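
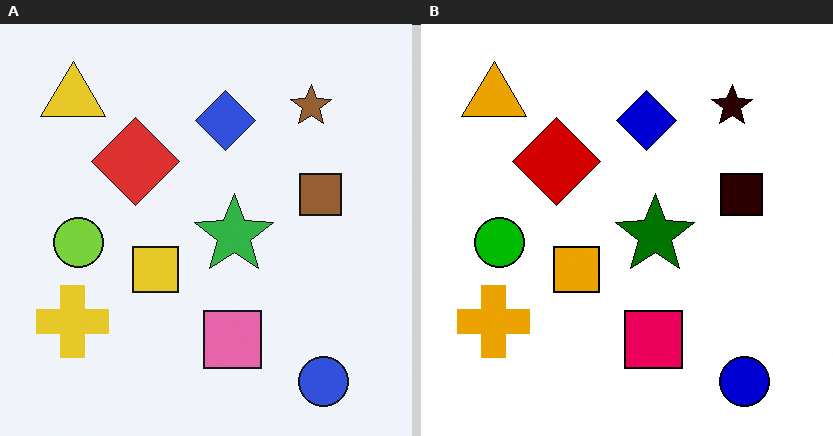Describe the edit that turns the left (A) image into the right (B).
It was given much higher contrast.

Tones are pushed away from mid-grey across the whole image — a global contrast change.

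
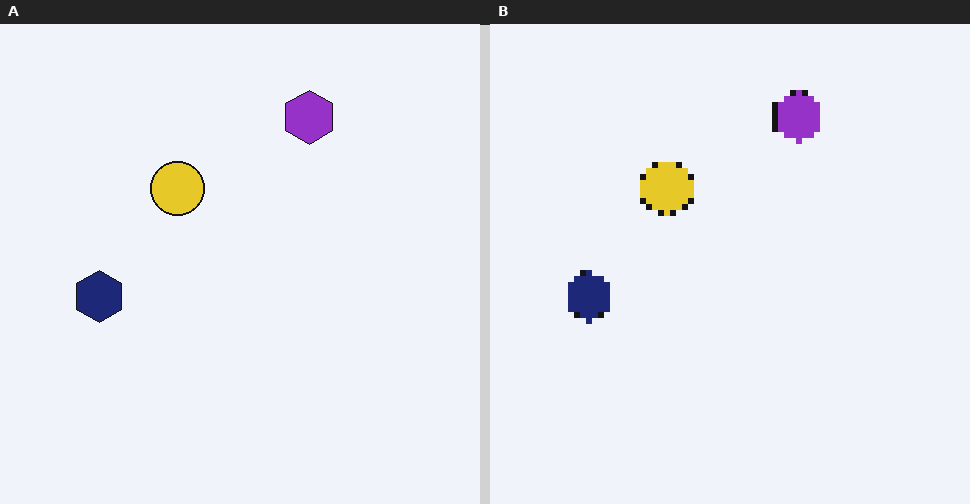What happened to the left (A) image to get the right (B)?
The transformation is: moderately pixelated.

Shapes are reduced to large square blocks; fine edges and outlines are lost — a downscale-then-upscale (mosaic) effect.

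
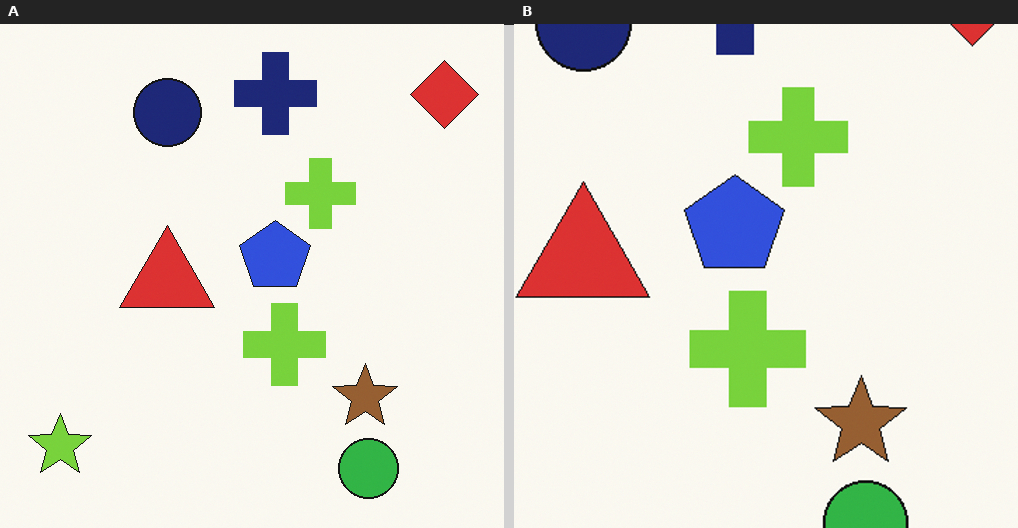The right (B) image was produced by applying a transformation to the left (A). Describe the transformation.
The image was cropped slightly and scaled back up.

The visible shapes are larger and the field of view is narrower; shapes near the original edges may be partly or wholly outside the frame — a crop-and-rescale.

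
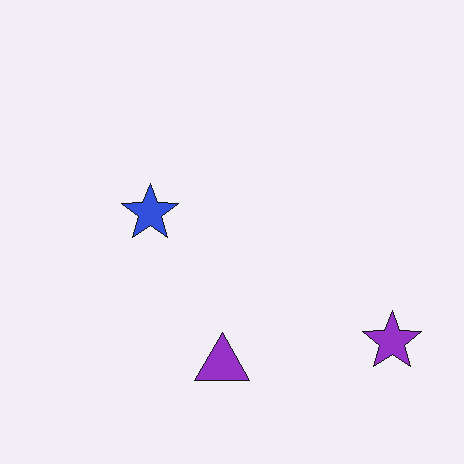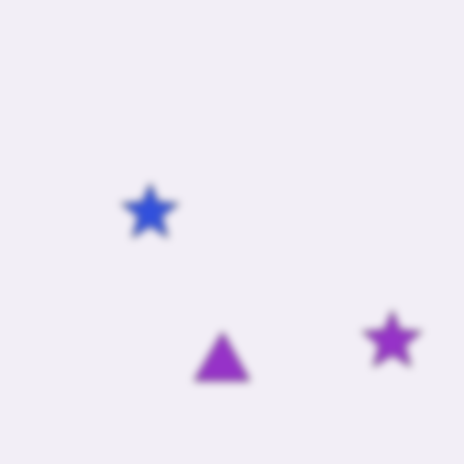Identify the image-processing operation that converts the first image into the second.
This is the original image moderately blurred.

Shape edges and outlines are uniformly softened across the whole image.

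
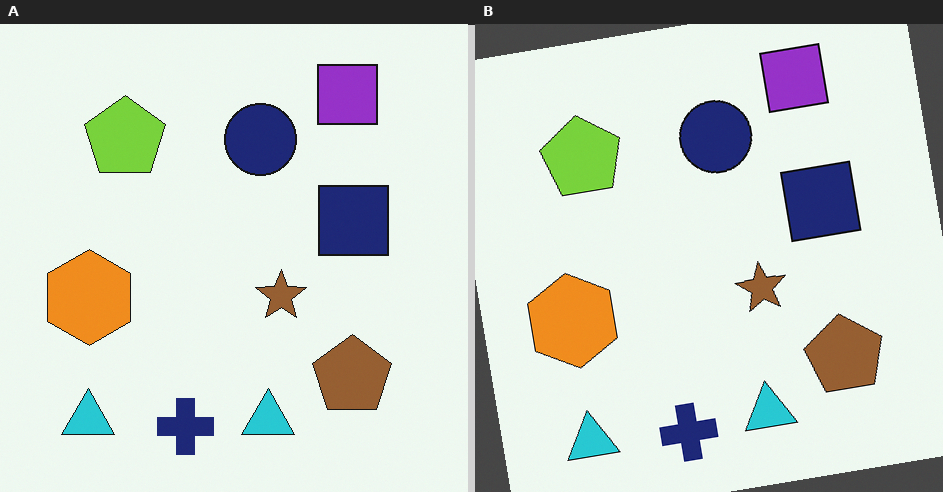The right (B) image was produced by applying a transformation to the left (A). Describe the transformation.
Rotated counter-clockwise by a few degrees.

Every shape is tilted by the same angle and the image corners show triangular fill wedges — a whole-image rotation by a non-right angle.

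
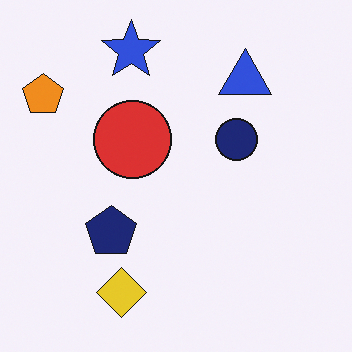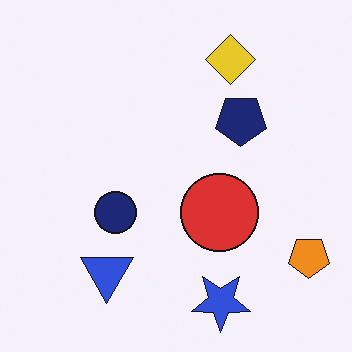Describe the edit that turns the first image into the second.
This is the original image rotated 180°.

The orange pentagon sits in the top-left of the first image and the bottom-right of the second — consistent with a whole-image 180° rotation.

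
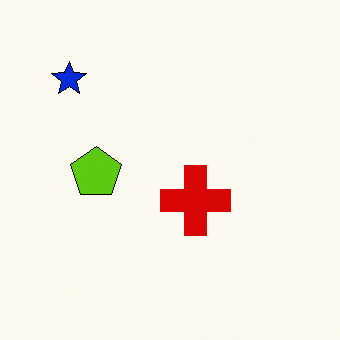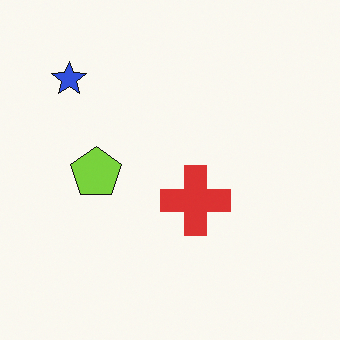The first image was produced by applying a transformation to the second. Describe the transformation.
The image was given slightly increased contrast.

Tones are pushed away from mid-grey across the whole image — a global contrast change.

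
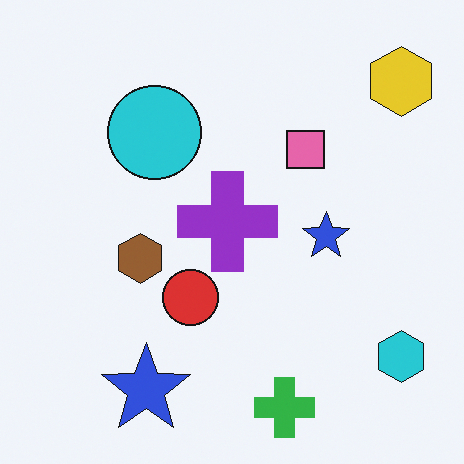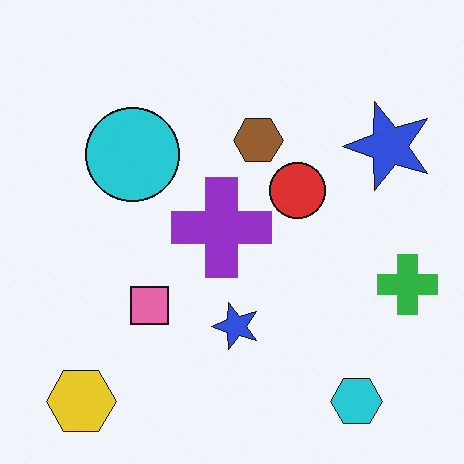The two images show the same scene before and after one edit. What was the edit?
The image was transposed (reflected across the top-left ↔ bottom-right diagonal).

Shapes have swapped their row and column positions — what was in the top-right is now in the bottom-left — a diagonal reflection.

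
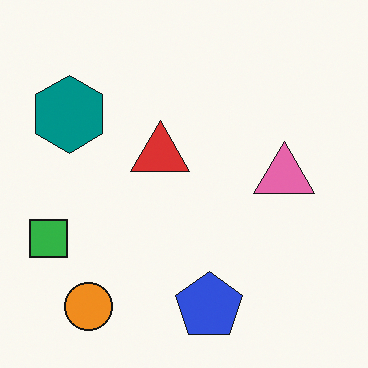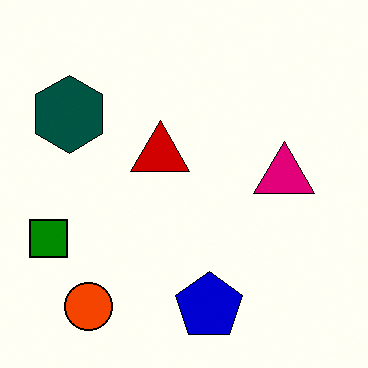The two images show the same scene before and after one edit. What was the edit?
Given much higher contrast.

Tones are pushed away from mid-grey across the whole image — a global contrast change.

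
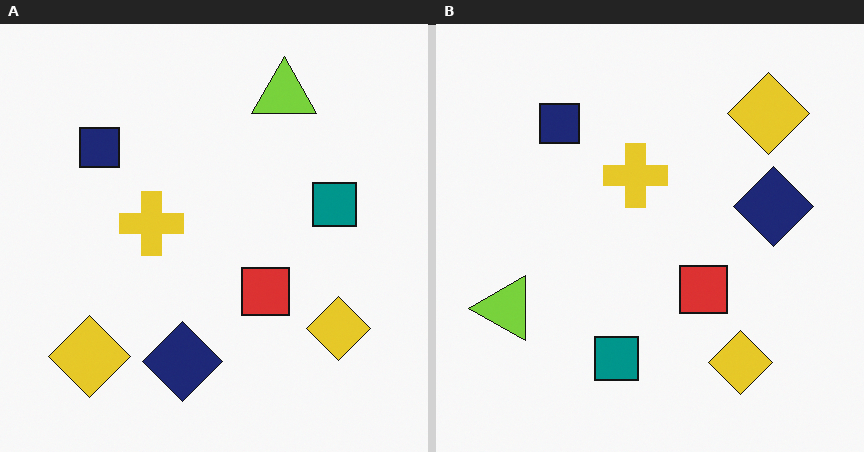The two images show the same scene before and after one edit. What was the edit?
The image was transposed (reflected across the top-left ↔ bottom-right diagonal).

Shapes have swapped their row and column positions — what was in the top-right is now in the bottom-left — a diagonal reflection.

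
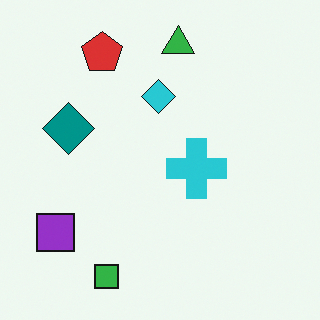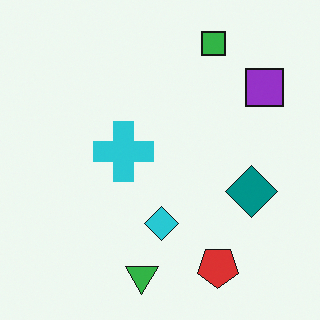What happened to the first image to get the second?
The image was rotated 180°.

The green square sits in the bottom-left of the first image and the top of the second — consistent with a whole-image 180° rotation.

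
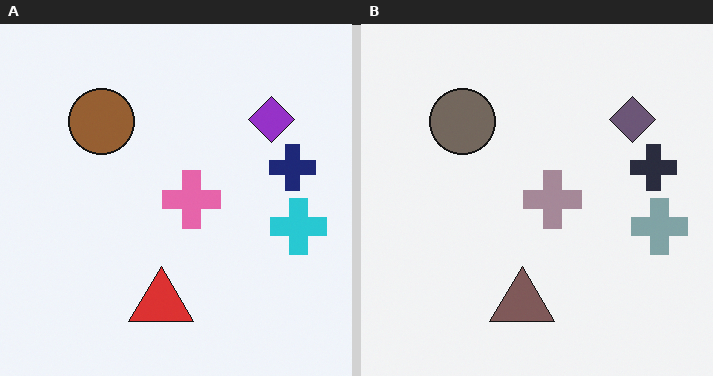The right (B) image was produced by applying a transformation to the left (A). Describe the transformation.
The transformation is: heavily desaturated.

All colors are more muted and greyish — a global saturation change.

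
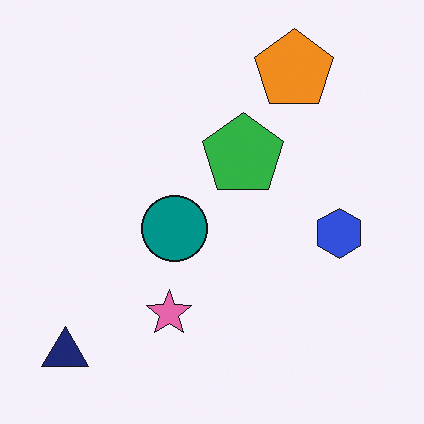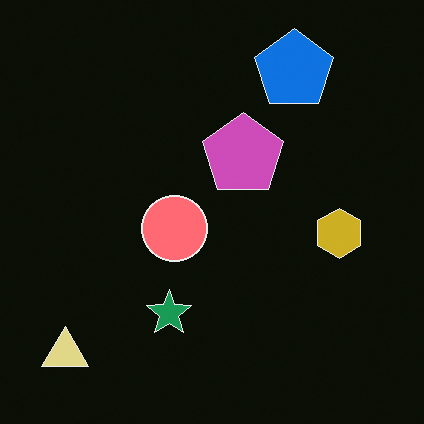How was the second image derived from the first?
This is the original image color-inverted (negative).

The light background has become dark and every shape's color is its complement — a photographic negative.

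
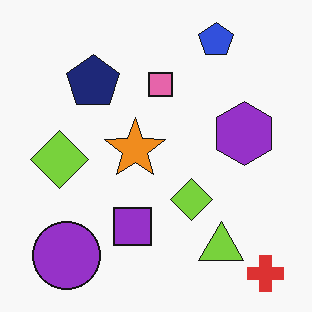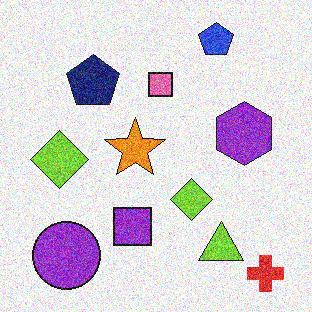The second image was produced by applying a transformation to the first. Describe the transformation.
The transformation is: degraded with strong gaussian noise.

Random speckle covers the whole image, including the flat background.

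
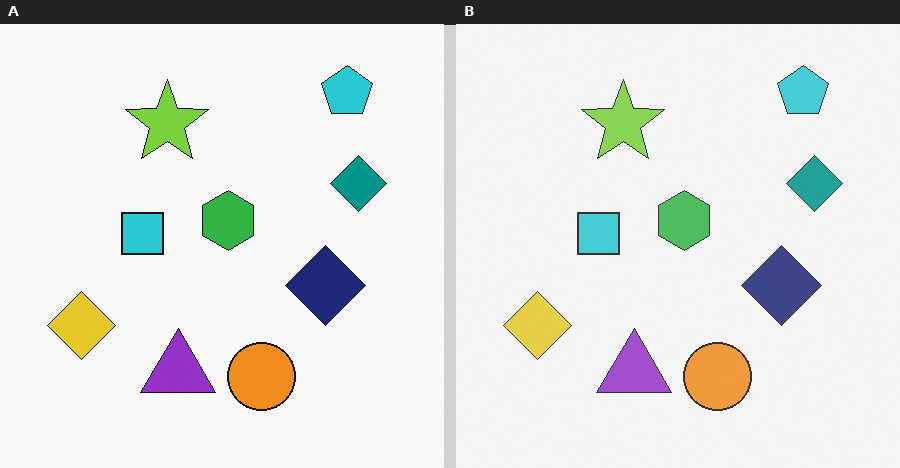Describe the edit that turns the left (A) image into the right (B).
It was given slightly reduced contrast.

Tones are pushed toward mid-grey across the whole image — a global contrast change.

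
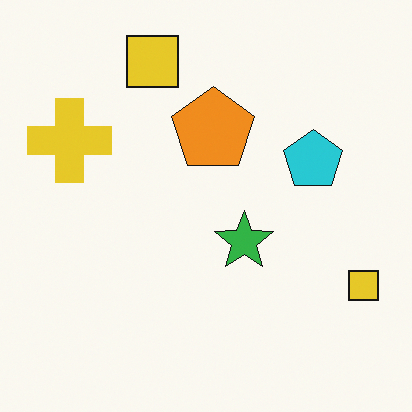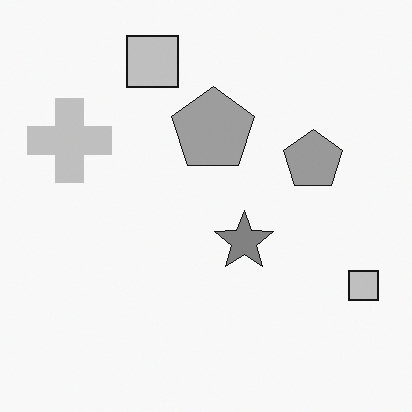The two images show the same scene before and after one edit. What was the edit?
The image was converted to grayscale.

All color is removed — every shape is now a shade of grey.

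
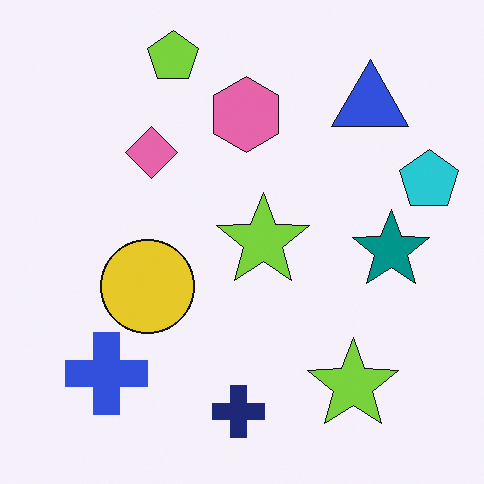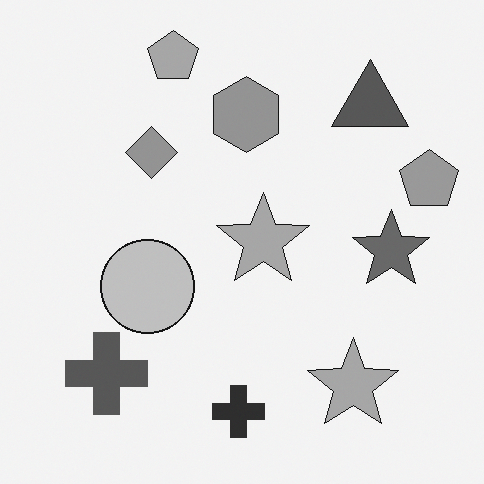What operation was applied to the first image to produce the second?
The second image is the first converted to grayscale.

All color is removed — every shape is now a shade of grey.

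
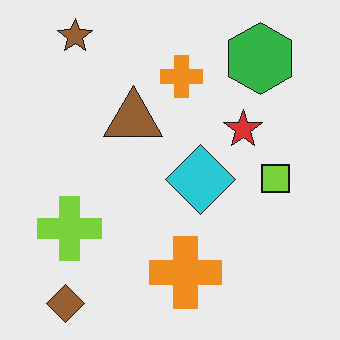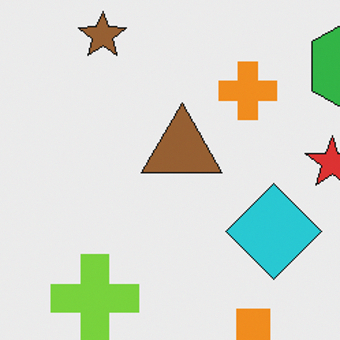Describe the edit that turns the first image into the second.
This is the original image cropped to a modestly smaller region and rescaled.

The visible shapes are larger and the field of view is narrower; shapes near the original edges may be partly or wholly outside the frame — a crop-and-rescale.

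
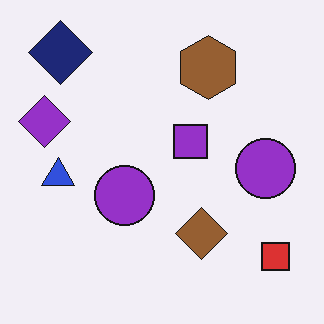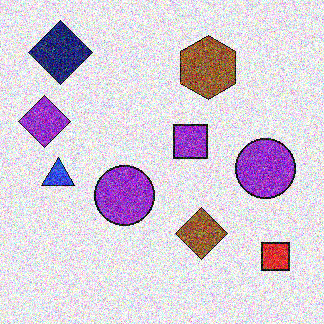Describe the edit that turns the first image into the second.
This is the original image degraded with strong gaussian noise.

Random speckle covers the whole image, including the flat background.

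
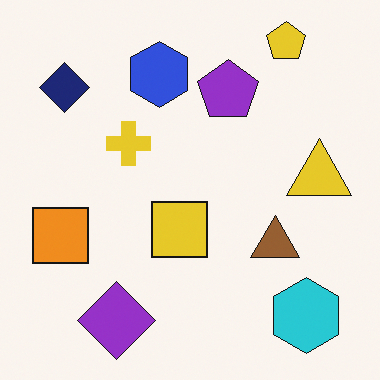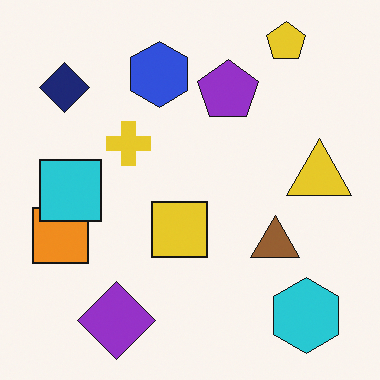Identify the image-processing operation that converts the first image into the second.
The image was overlaid with an additional cyan square.

A cyan square appears in the second image that is absent from the first.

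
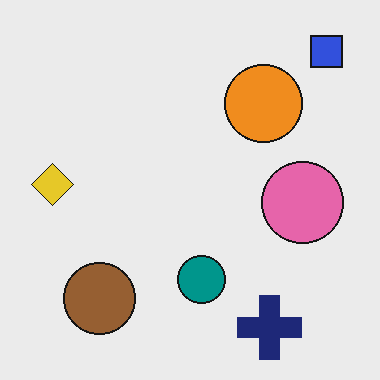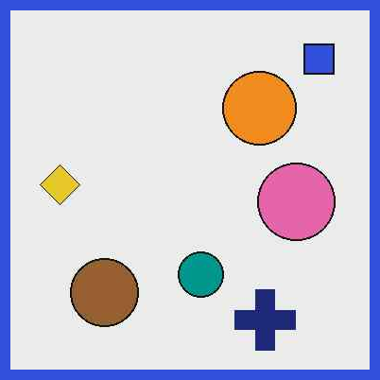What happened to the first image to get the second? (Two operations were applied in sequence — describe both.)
The transformation is: given moderate JPEG compression, then framed with a blue border.

Blocky 8×8 compression artifacts appear around shape edges and the flat background shows ringing — characteristic JPEG degradation. A solid blue frame runs around the edge of the second image, with the content slightly shrunk inside it.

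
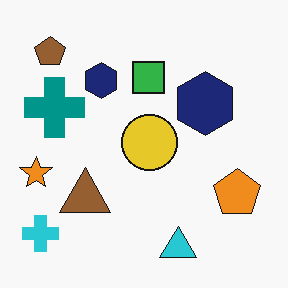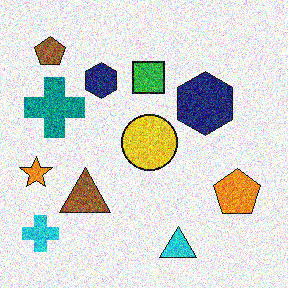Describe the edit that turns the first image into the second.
It was degraded with strong gaussian noise.

Random speckle covers the whole image, including the flat background.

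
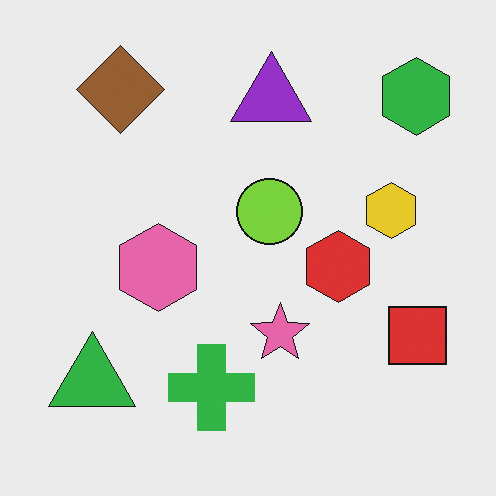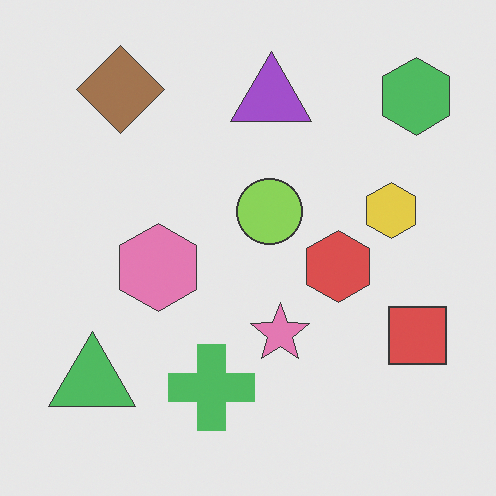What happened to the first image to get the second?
The image was given slightly reduced contrast.

Tones are pushed toward mid-grey across the whole image — a global contrast change.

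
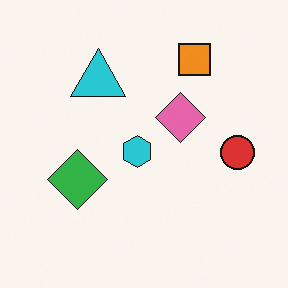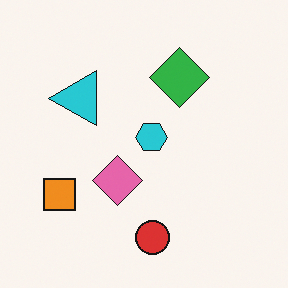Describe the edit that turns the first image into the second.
The transformation is: transposed (reflected across the top-left ↔ bottom-right diagonal).

Shapes have swapped their row and column positions — what was in the top-right is now in the bottom-left — a diagonal reflection.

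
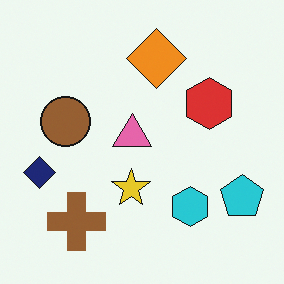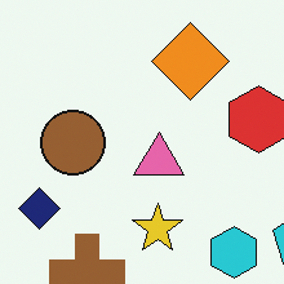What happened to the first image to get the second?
The second image is the first cropped slightly and scaled back up.

The visible shapes are larger and the field of view is narrower; shapes near the original edges may be partly or wholly outside the frame — a crop-and-rescale.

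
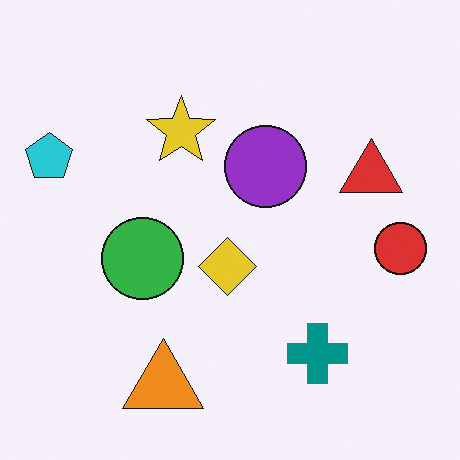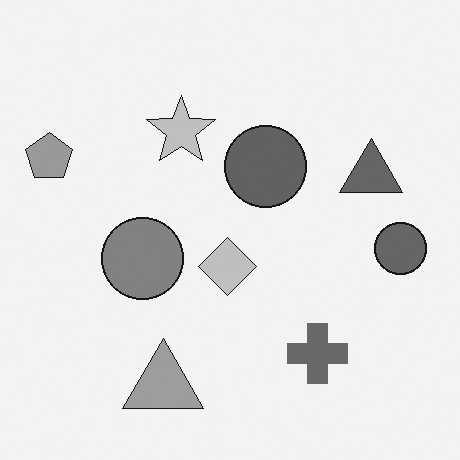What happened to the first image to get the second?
It was converted to grayscale.

All color is removed — every shape is now a shade of grey.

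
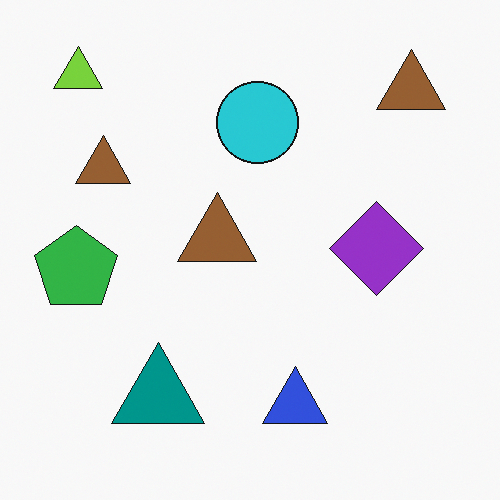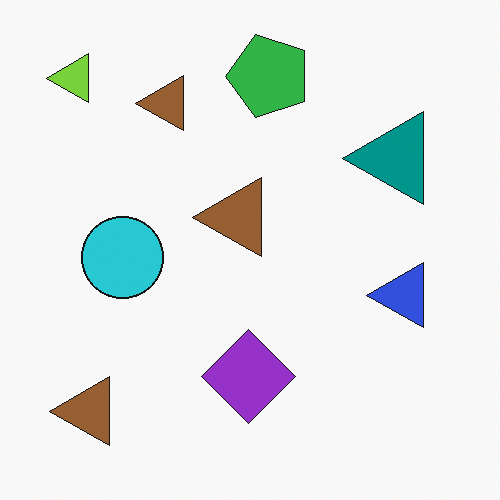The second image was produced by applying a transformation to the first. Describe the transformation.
The second image is the first transposed (reflected across the top-left ↔ bottom-right diagonal).

Shapes have swapped their row and column positions — what was in the top-right is now in the bottom-left — a diagonal reflection.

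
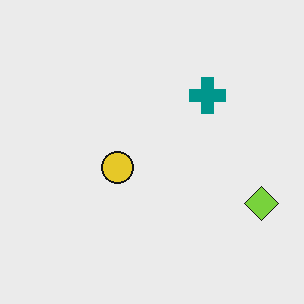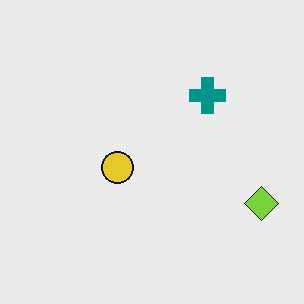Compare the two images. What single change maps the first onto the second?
It was given moderate JPEG compression.

Blocky 8×8 compression artifacts appear around shape edges and the flat background shows ringing — characteristic JPEG degradation.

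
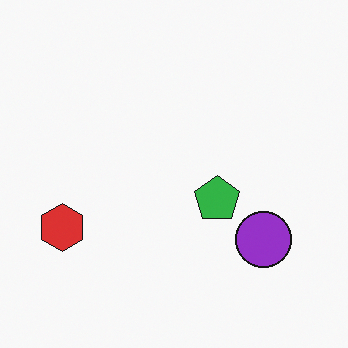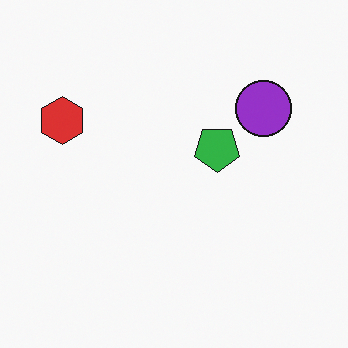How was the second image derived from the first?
The second image is the first flipped vertically (top ↔ bottom).

The purple circle is in the bottom-right of the first image and the top-right of the second — shapes on opposite sides of the horizontal midline have swapped in a mirror flip.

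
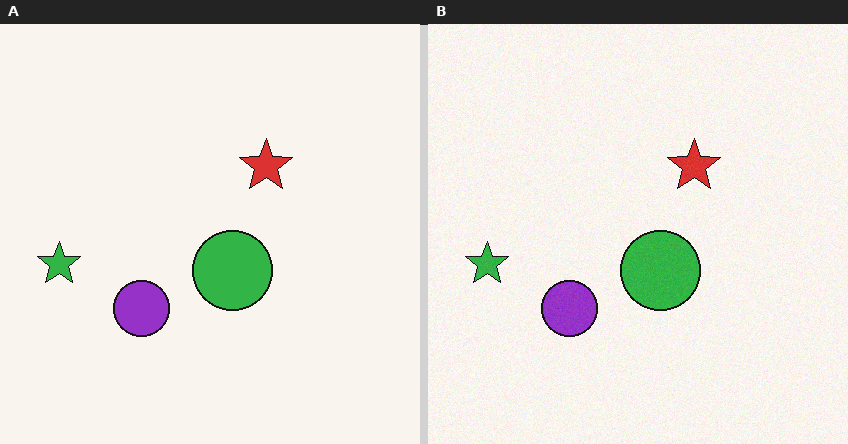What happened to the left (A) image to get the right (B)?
It was degraded with a light layer of grain.

Random speckle covers the whole image, including the flat background.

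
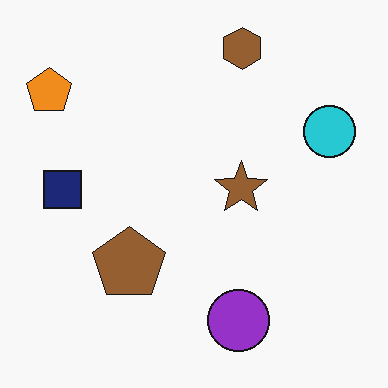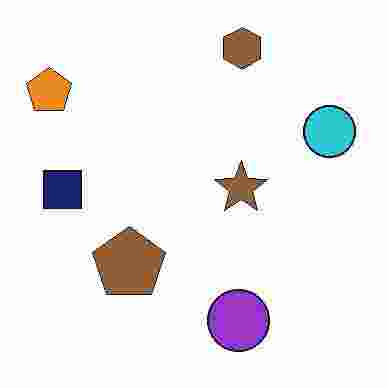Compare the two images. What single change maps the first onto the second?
It was heavily JPEG-compressed with obvious blocking artifacts.

Blocky 8×8 compression artifacts appear around shape edges and the flat background shows ringing — characteristic JPEG degradation.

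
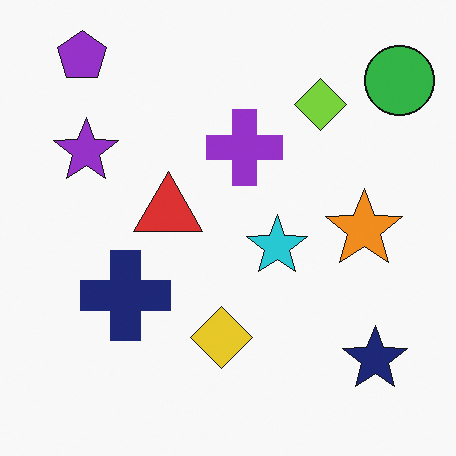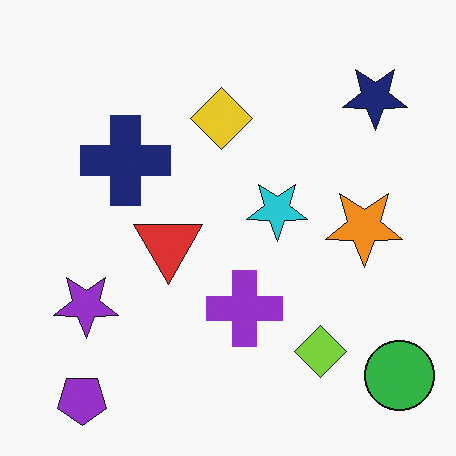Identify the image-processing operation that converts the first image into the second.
The second image is the first flipped vertically (top ↔ bottom).

The purple pentagon is in the top-left of the first image and the bottom-left of the second — shapes on opposite sides of the horizontal midline have swapped in a mirror flip.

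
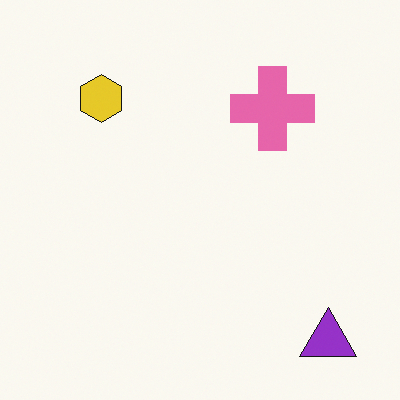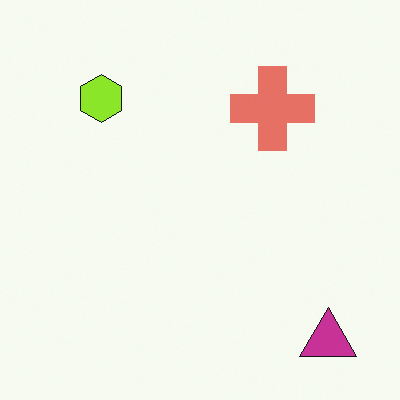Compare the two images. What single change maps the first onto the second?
It was hue-shifted slightly.

Every shape's color has rotated by the same amount around the hue wheel — a uniform hue shift.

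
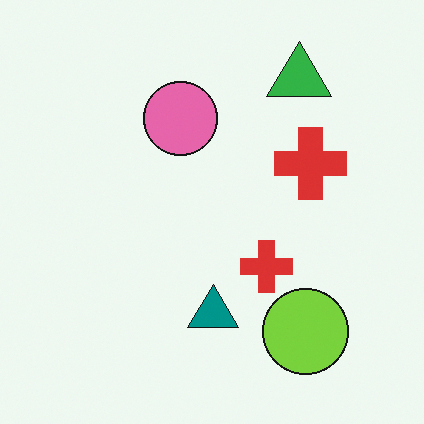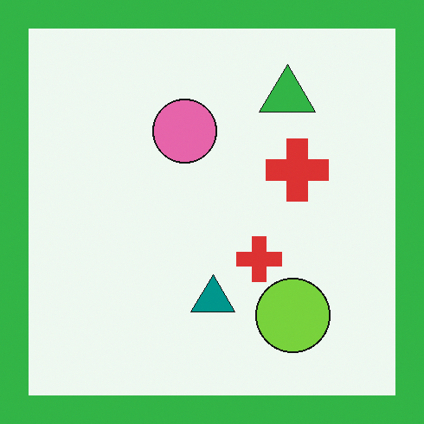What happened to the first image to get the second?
It was framed with a green border.

A solid green frame runs around the edge of the second image, with the content slightly shrunk inside it.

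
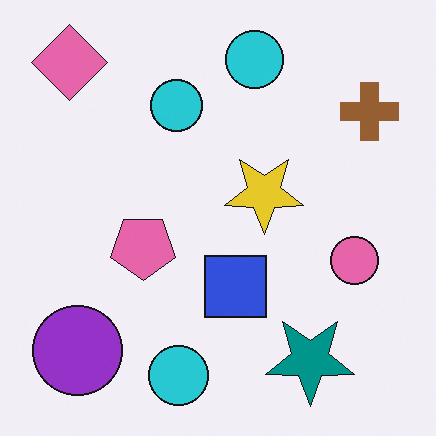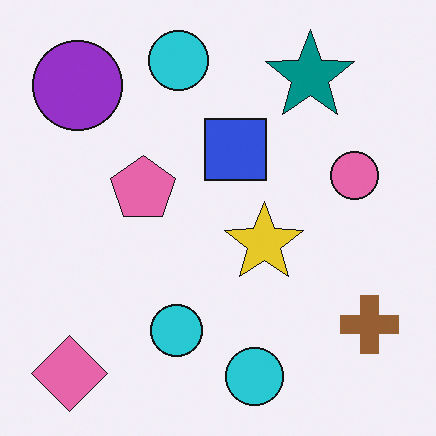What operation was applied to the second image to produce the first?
This is the original image flipped vertically (top ↔ bottom).

The pink diamond is in the bottom-left of the second image and the top-left of the first — shapes on opposite sides of the horizontal midline have swapped in a mirror flip.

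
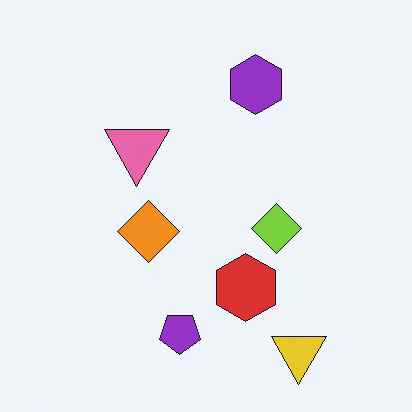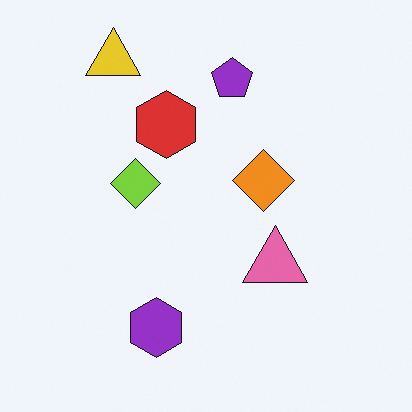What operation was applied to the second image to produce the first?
The image was rotated 180°.

The yellow triangle sits in the top-left of the second image and the bottom-right of the first — consistent with a whole-image 180° rotation.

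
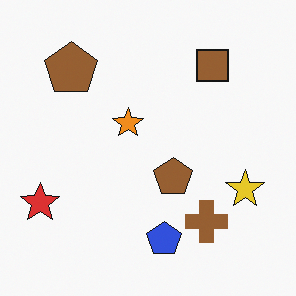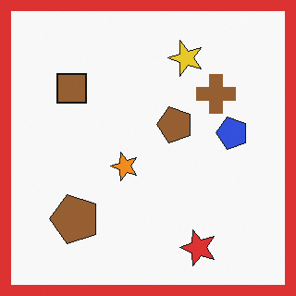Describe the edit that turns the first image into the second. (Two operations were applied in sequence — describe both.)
It was rotated 90° counter-clockwise, then framed with a red border.

The red star sits in the bottom-left of the first image and the bottom-right of the second — consistent with a whole-image 90° counter-clockwise rotation. A solid red frame runs around the edge of the second image, with the content slightly shrunk inside it.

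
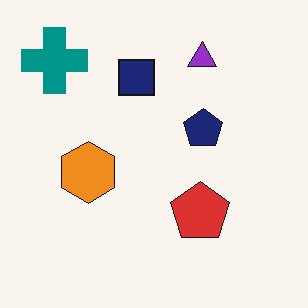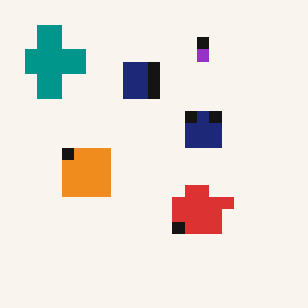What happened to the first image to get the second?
This is the original image heavily pixelated into large blocks.

Shapes are reduced to large square blocks; fine edges and outlines are lost — a downscale-then-upscale (mosaic) effect.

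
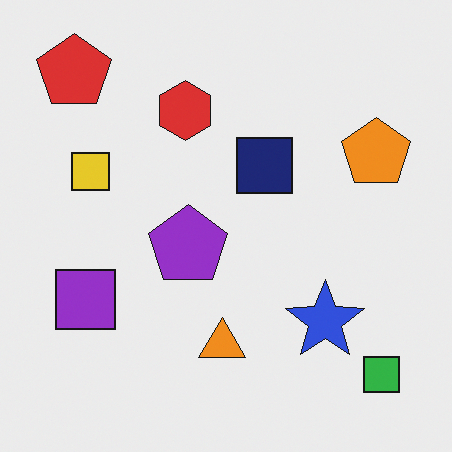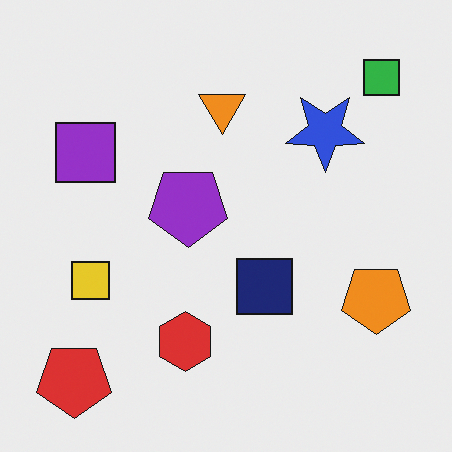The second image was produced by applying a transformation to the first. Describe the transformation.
The image was flipped vertically (top ↔ bottom).

The red pentagon is in the top-left of the first image and the bottom-left of the second — shapes on opposite sides of the horizontal midline have swapped in a mirror flip.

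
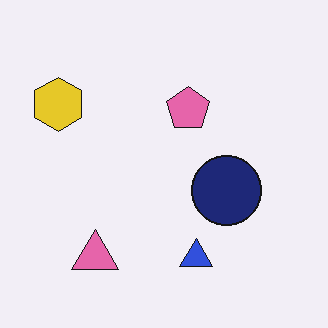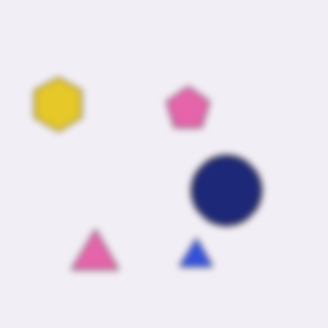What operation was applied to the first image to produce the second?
The image was moderately blurred.

Shape edges and outlines are uniformly softened across the whole image.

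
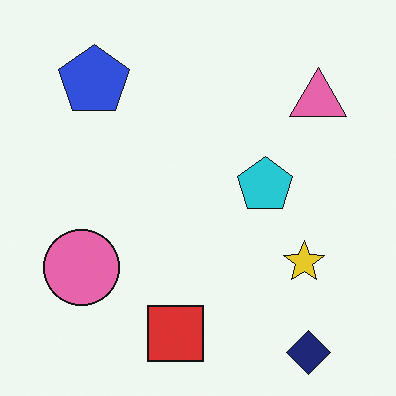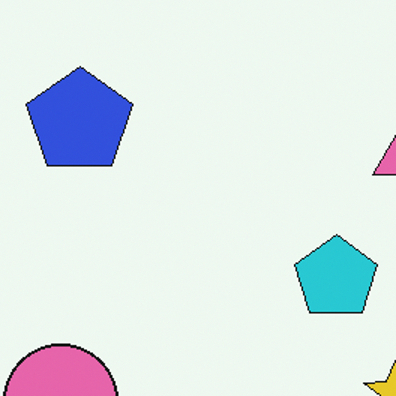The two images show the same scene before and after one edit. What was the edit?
The second image is the first cropped slightly and scaled back up.

The visible shapes are larger and the field of view is narrower; shapes near the original edges may be partly or wholly outside the frame — a crop-and-rescale.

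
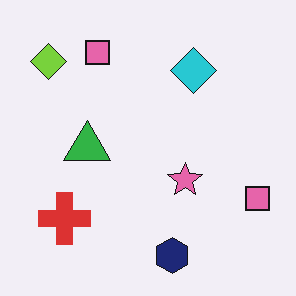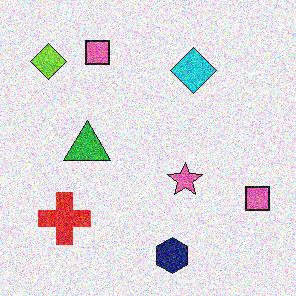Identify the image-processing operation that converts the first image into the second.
The transformation is: degraded with heavy additive noise.

Random speckle covers the whole image, including the flat background.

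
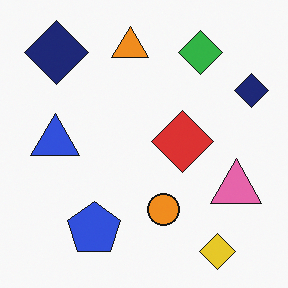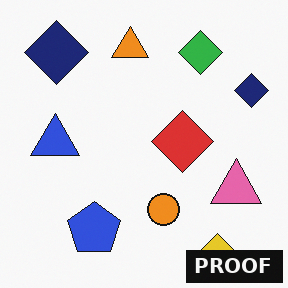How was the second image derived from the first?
The image was watermarked with the text "PROOF" in the lower-right corner.

A dark label reading "PROOF" appears in the lower-right corner.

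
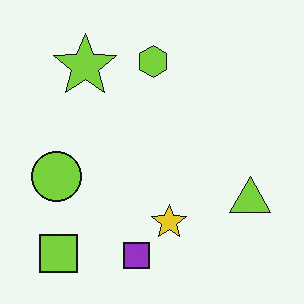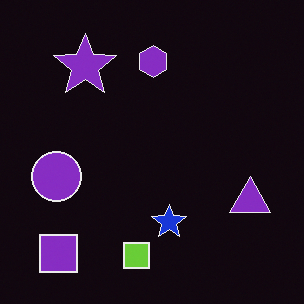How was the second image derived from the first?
It was color-inverted (negative).

The light background has become dark and every shape's color is its complement — a photographic negative.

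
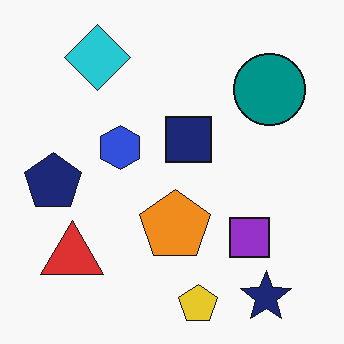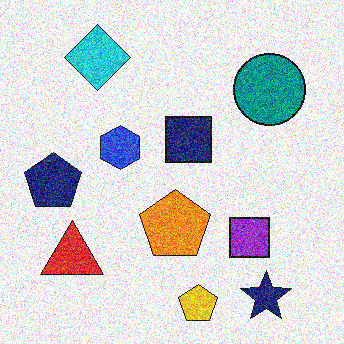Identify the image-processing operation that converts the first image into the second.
The second image is the first degraded with heavy additive noise.

Random speckle covers the whole image, including the flat background.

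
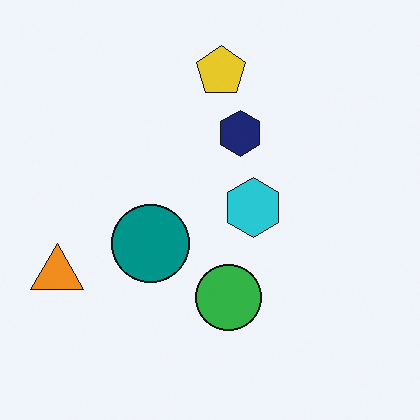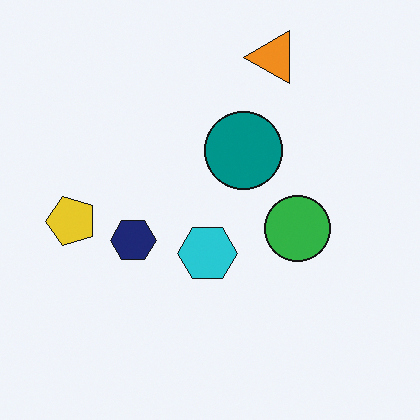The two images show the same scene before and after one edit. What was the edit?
The transformation is: transposed (reflected across the top-left ↔ bottom-right diagonal).

Shapes have swapped their row and column positions — what was in the top-right is now in the bottom-left — a diagonal reflection.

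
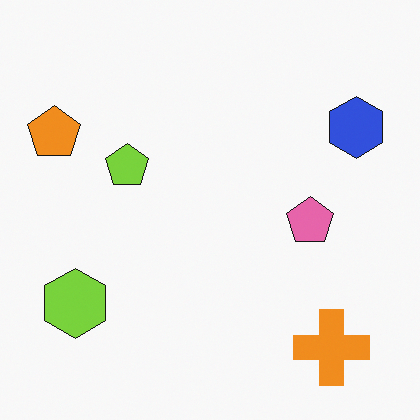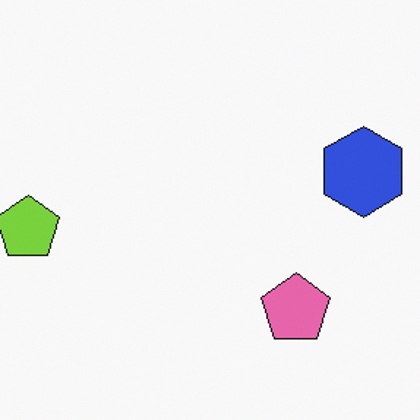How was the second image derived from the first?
This is the original image cropped slightly and scaled back up.

The visible shapes are larger and the field of view is narrower; shapes near the original edges may be partly or wholly outside the frame — a crop-and-rescale.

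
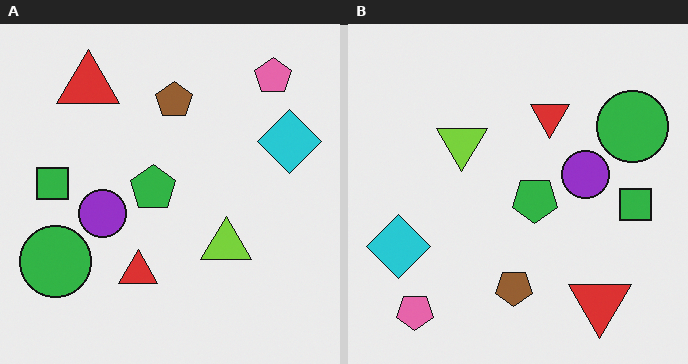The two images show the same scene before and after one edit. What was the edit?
The transformation is: rotated 180°.

The pink pentagon sits in the top-right of the left (A) image and the bottom-left of the right (B) — consistent with a whole-image 180° rotation.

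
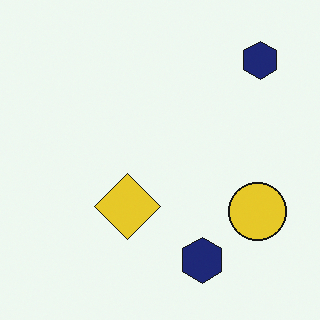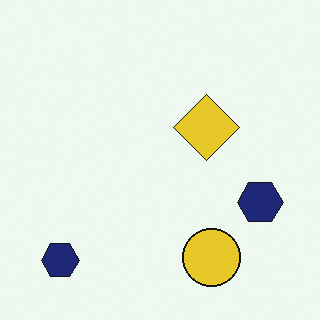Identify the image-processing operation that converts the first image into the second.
It was transposed (reflected across the top-left ↔ bottom-right diagonal).

Shapes have swapped their row and column positions — what was in the top-right is now in the bottom-left — a diagonal reflection.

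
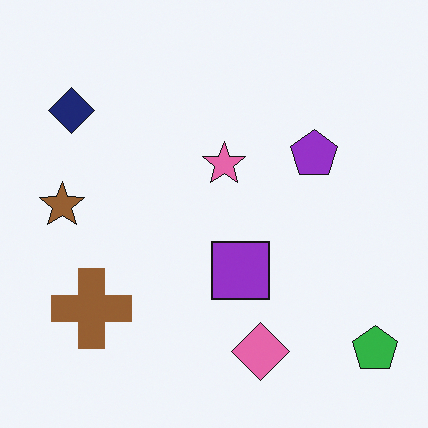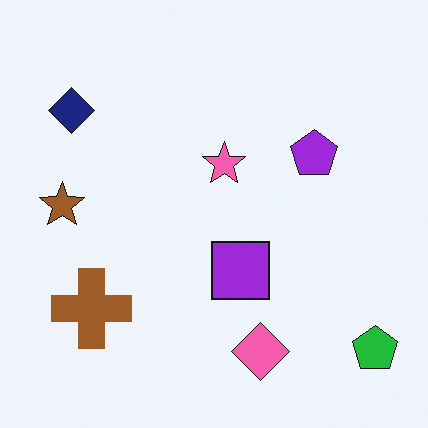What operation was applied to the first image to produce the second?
Slightly oversaturated.

All colors are more vivid — a global saturation change.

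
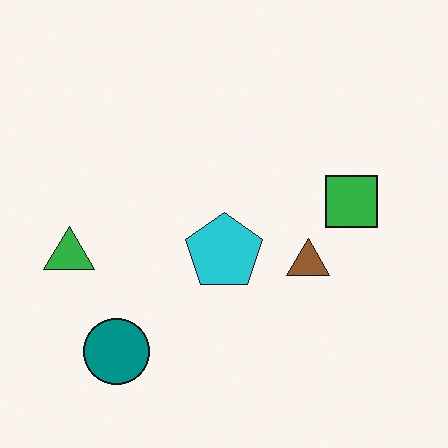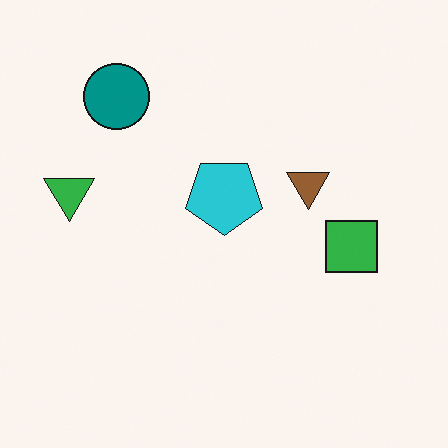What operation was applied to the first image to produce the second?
The second image is the first flipped vertically (top ↔ bottom).

The teal circle is in the bottom-left of the first image and the top-left of the second — shapes on opposite sides of the horizontal midline have swapped in a mirror flip.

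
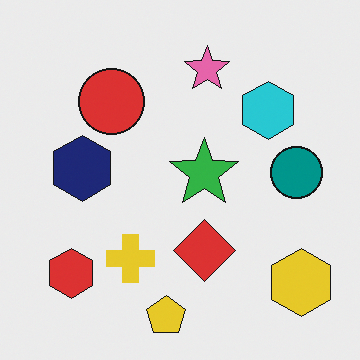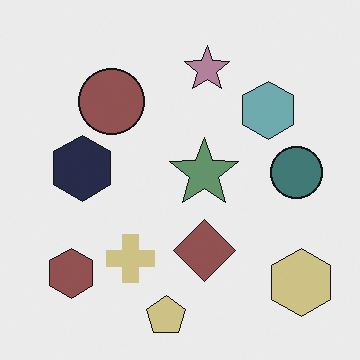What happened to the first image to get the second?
The transformation is: made much more muted (saturation change).

All colors are more muted and greyish — a global saturation change.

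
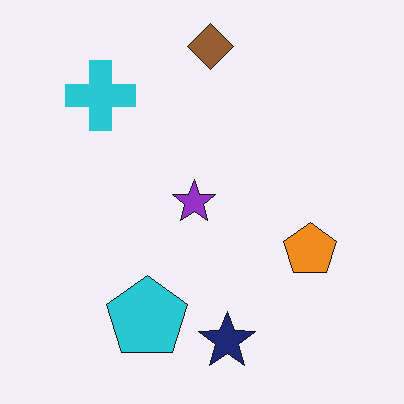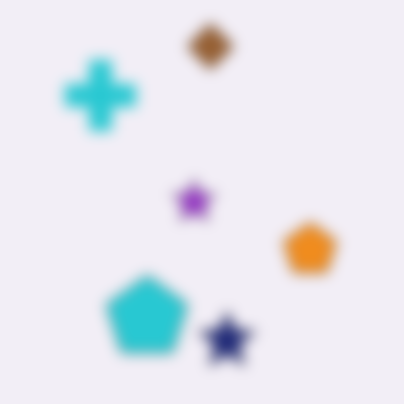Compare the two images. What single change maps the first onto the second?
The transformation is: strongly gaussian-blurred.

Shape edges and outlines are uniformly softened across the whole image.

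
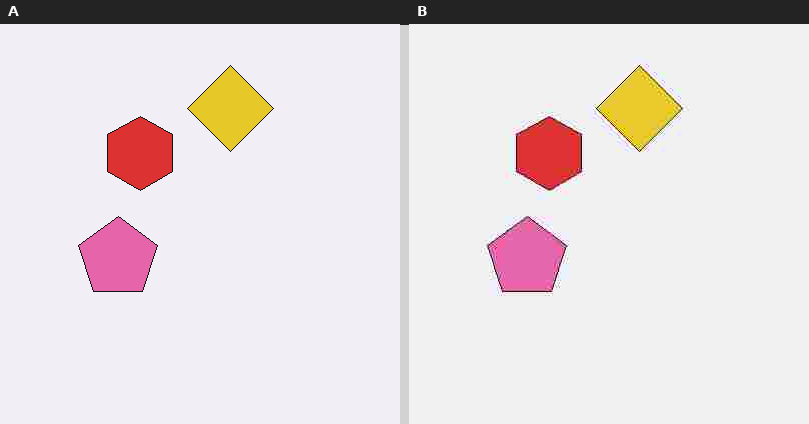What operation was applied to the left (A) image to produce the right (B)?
The right (B) image is the left (A) degraded with heavy JPEG compression.

Blocky 8×8 compression artifacts appear around shape edges and the flat background shows ringing — characteristic JPEG degradation.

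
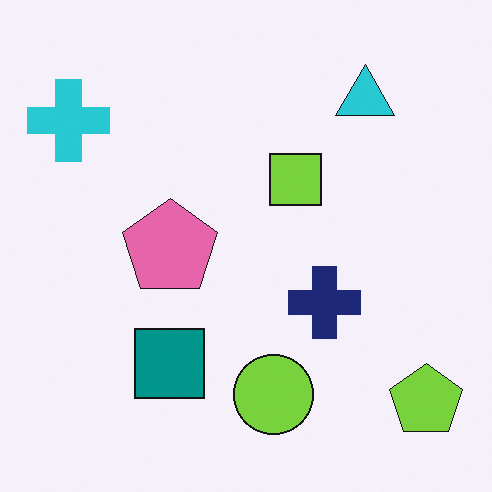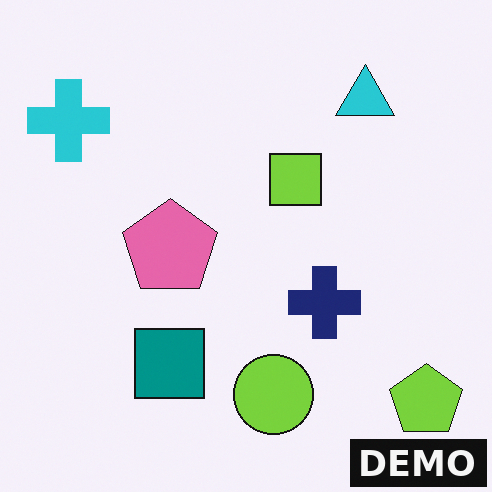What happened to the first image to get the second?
It was watermarked with the text "DEMO" in the lower-right corner.

A dark label reading "DEMO" appears in the lower-right corner.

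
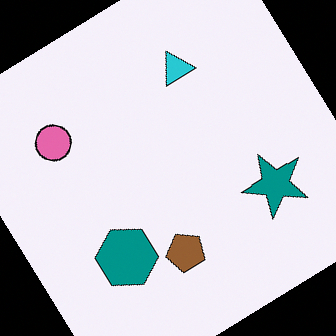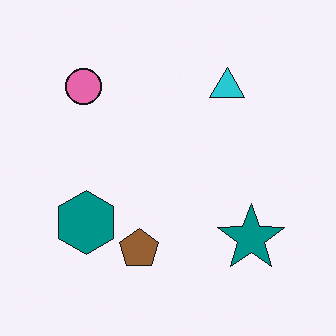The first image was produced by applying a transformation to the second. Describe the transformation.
The first image is the second rotated counter-clockwise by a large amount — several tens of degrees.

Every shape is tilted by the same angle and the image corners show triangular fill wedges — a whole-image rotation by a non-right angle.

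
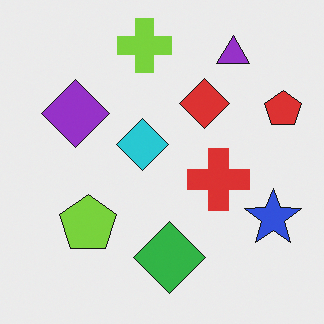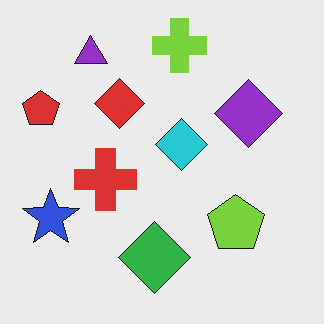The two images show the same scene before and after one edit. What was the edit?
The transformation is: flipped horizontally (left ↔ right).

The red pentagon is in the right of the first image and the left of the second — shapes on opposite sides of the vertical midline have swapped in a mirror flip.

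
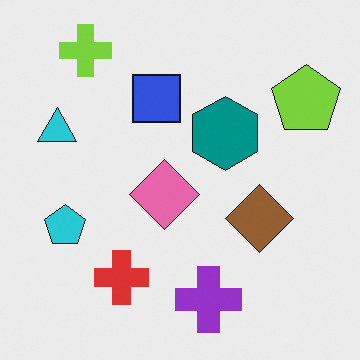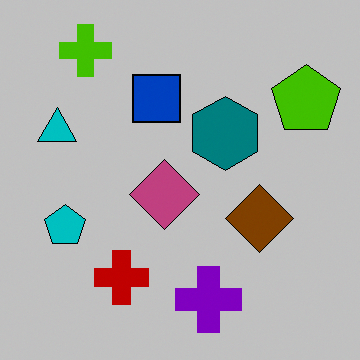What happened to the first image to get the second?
The transformation is: aggressively posterized.

Each flat color has snapped to a coarser quantized level — most visibly, the near-white background has dropped to a flat grey.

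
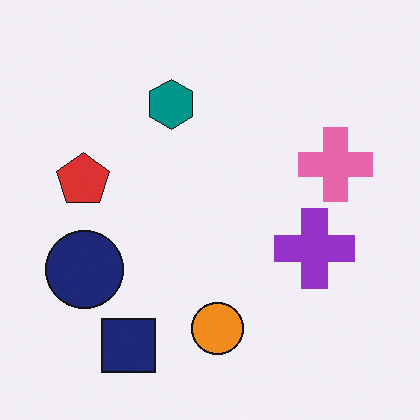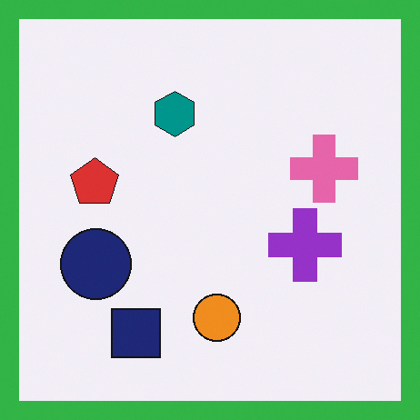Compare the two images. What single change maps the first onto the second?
The image was framed with a green border.

A solid green frame runs around the edge of the second image, with the content slightly shrunk inside it.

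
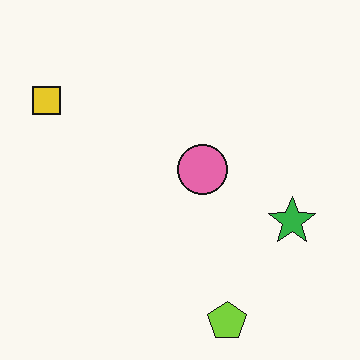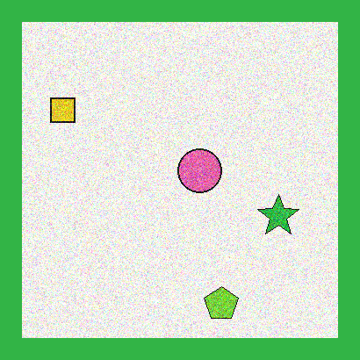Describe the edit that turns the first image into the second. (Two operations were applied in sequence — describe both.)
This is the original image degraded with a thick layer of grain, then framed with a green border.

Random speckle covers the whole image, including the flat background. A solid green frame runs around the edge of the second image, with the content slightly shrunk inside it.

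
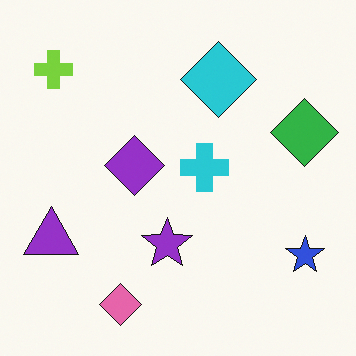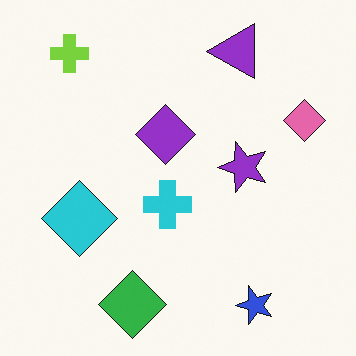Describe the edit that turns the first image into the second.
The second image is the first transposed (reflected across the top-left ↔ bottom-right diagonal).

Shapes have swapped their row and column positions — what was in the top-right is now in the bottom-left — a diagonal reflection.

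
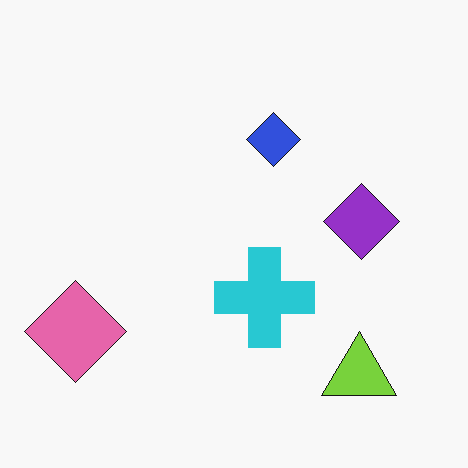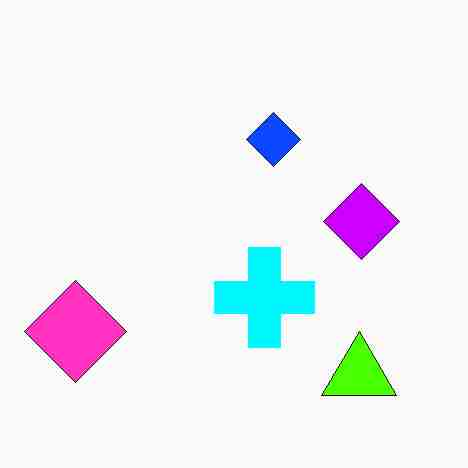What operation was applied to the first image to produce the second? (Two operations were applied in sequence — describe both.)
Heavily oversaturated, then heavily JPEG-compressed with obvious blocking artifacts.

All colors are more vivid — a global saturation change. Blocky 8×8 compression artifacts appear around shape edges and the flat background shows ringing — characteristic JPEG degradation.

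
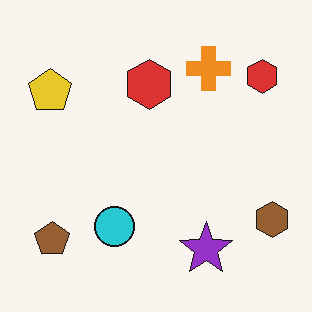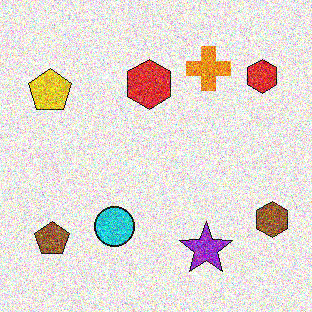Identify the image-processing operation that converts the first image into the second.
Degraded with strong gaussian noise.

Random speckle covers the whole image, including the flat background.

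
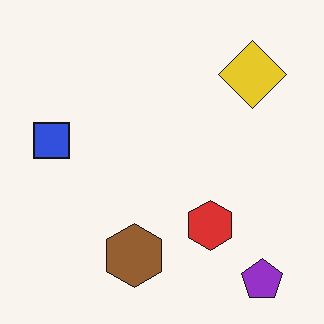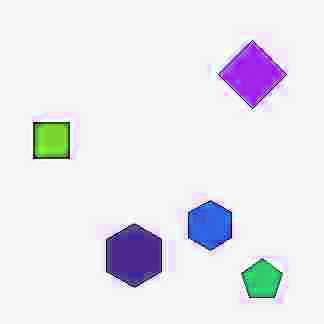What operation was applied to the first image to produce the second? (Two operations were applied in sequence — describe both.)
The image was degraded with heavy JPEG compression, then hue-shifted by a large amount.

Blocky 8×8 compression artifacts appear around shape edges and the flat background shows ringing — characteristic JPEG degradation. Every shape's color has rotated by the same amount around the hue wheel — a uniform hue shift.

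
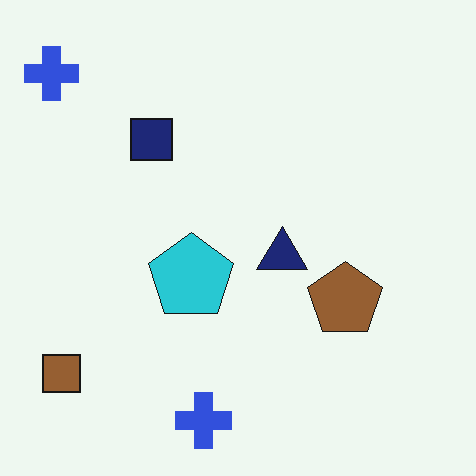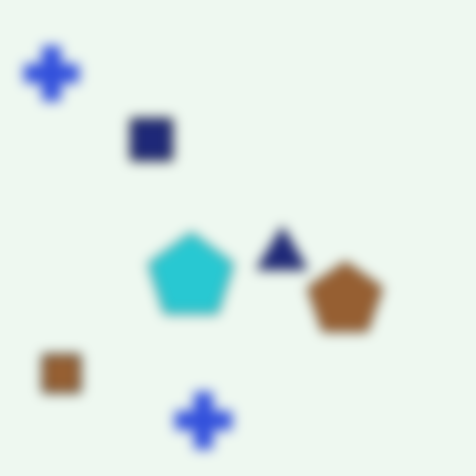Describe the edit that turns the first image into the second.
The second image is the first heavily blurred.

Shape edges and outlines are uniformly softened across the whole image.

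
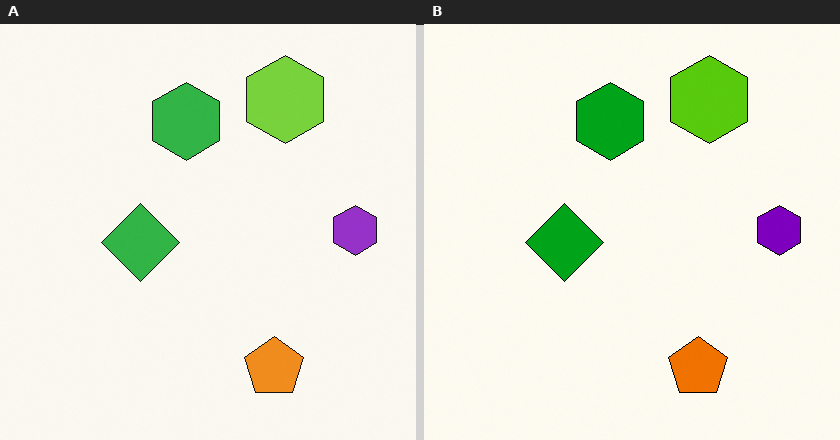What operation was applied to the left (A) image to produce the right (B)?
The transformation is: given slightly increased contrast.

Tones are pushed away from mid-grey across the whole image — a global contrast change.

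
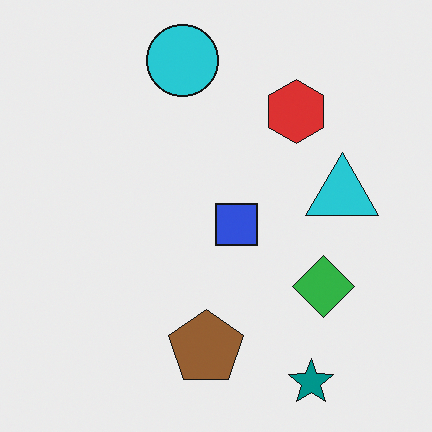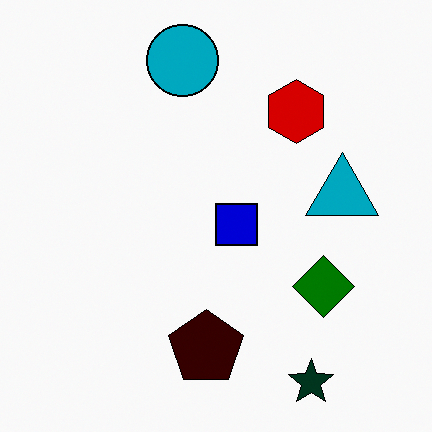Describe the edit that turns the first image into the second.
The transformation is: boosted in contrast.

Tones are pushed away from mid-grey across the whole image — a global contrast change.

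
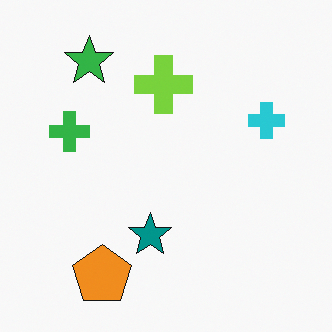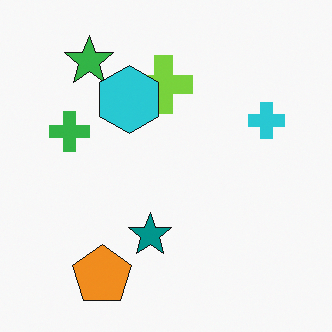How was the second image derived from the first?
The image was overlaid with an additional cyan hexagon.

A cyan hexagon appears in the second image that is absent from the first.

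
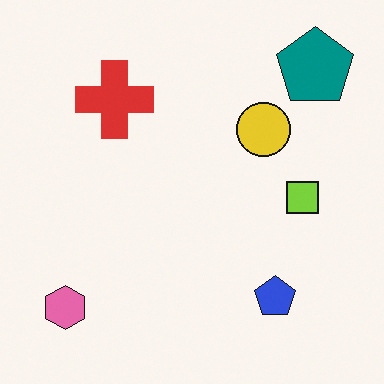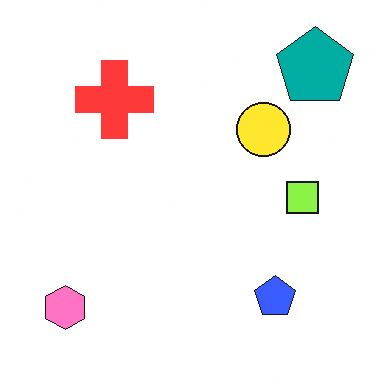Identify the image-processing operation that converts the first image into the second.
Brightened a little.

Every pixel — background and shapes alike — is uniformly brightened.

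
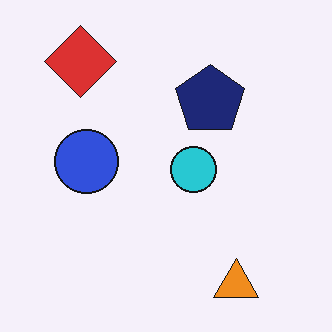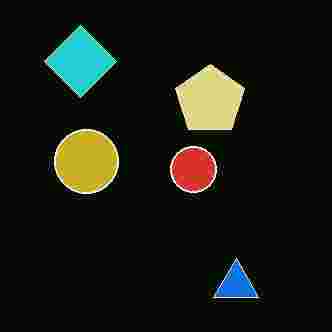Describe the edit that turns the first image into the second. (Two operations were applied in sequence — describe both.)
The transformation is: degraded with heavy JPEG compression, then color-inverted (negative).

Blocky 8×8 compression artifacts appear around shape edges and the flat background shows ringing — characteristic JPEG degradation. The light background has become dark and every shape's color is its complement — a photographic negative.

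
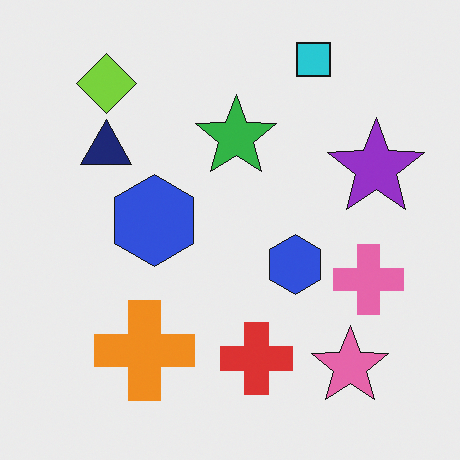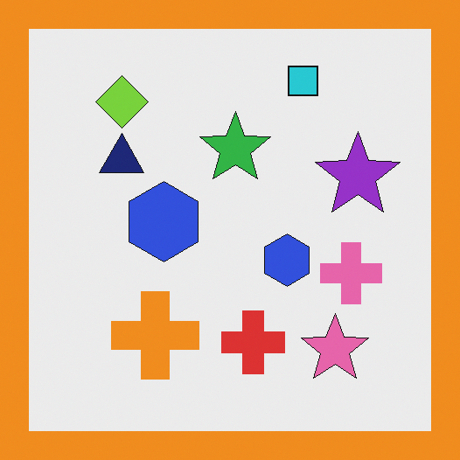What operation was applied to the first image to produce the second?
It was framed with a orange border.

A solid orange frame runs around the edge of the second image, with the content slightly shrunk inside it.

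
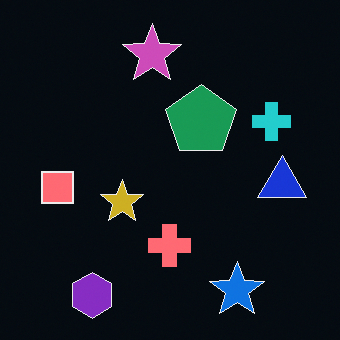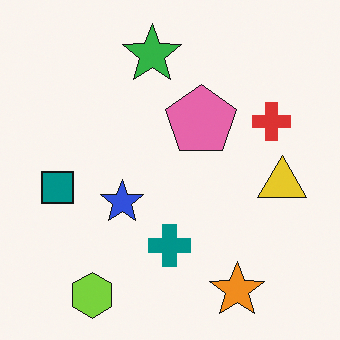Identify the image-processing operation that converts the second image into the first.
It was color-inverted (negative).

The light background has become dark and every shape's color is its complement — a photographic negative.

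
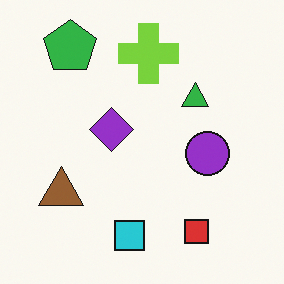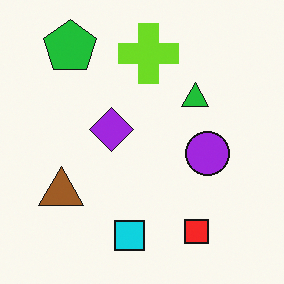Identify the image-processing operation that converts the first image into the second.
The image was slightly oversaturated.

All colors are more vivid — a global saturation change.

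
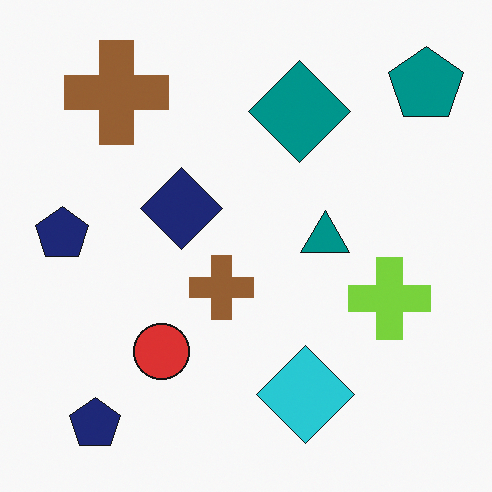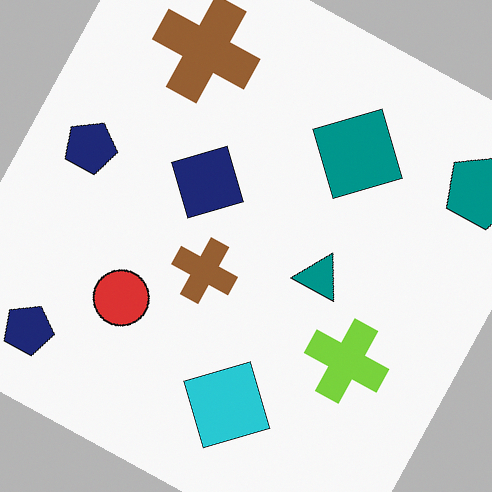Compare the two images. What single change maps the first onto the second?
Rotated clockwise by a clearly visible amount.

Every shape is tilted by the same angle and the image corners show triangular fill wedges — a whole-image rotation by a non-right angle.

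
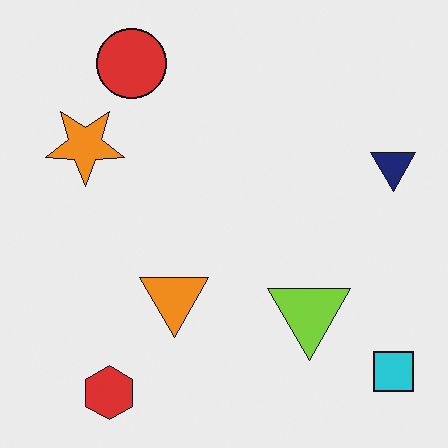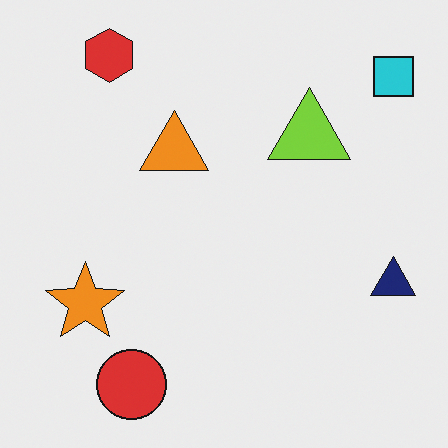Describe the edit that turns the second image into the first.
The transformation is: flipped vertically (top ↔ bottom).

The red hexagon is in the top-left of the second image and the bottom-left of the first — shapes on opposite sides of the horizontal midline have swapped in a mirror flip.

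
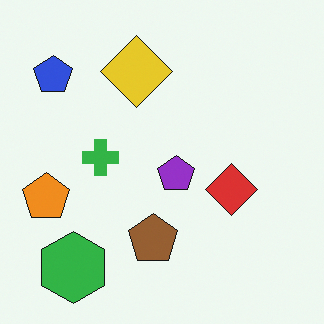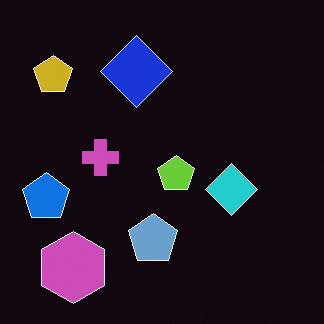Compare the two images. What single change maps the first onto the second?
It was color-inverted (negative).

The light background has become dark and every shape's color is its complement — a photographic negative.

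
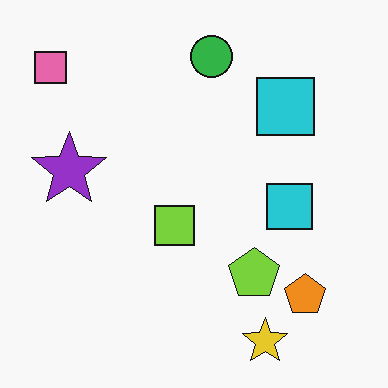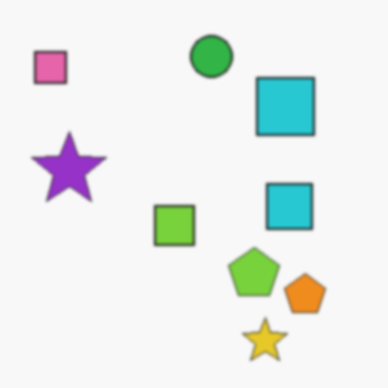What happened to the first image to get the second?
The transformation is: given a subtle gaussian blur.

Shape edges and outlines are uniformly softened across the whole image.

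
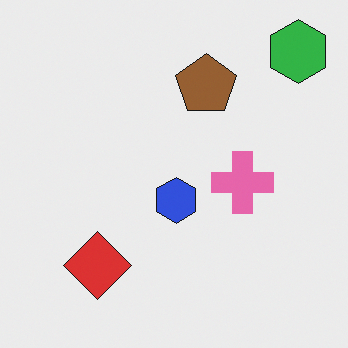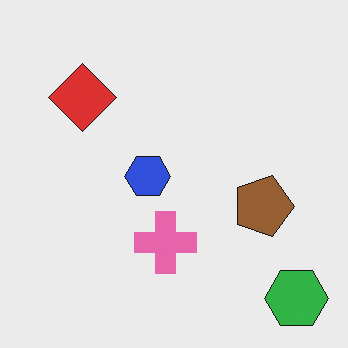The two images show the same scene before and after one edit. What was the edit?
The image was rotated 90° clockwise.

The green hexagon sits in the top-right of the first image and the bottom-right of the second — consistent with a whole-image 90° clockwise rotation.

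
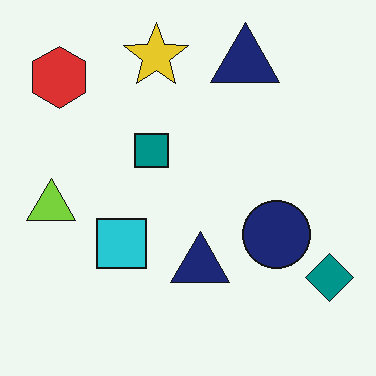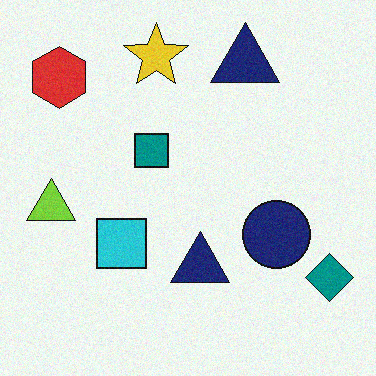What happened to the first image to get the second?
The second image is the first degraded with light additive noise.

Random speckle covers the whole image, including the flat background.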